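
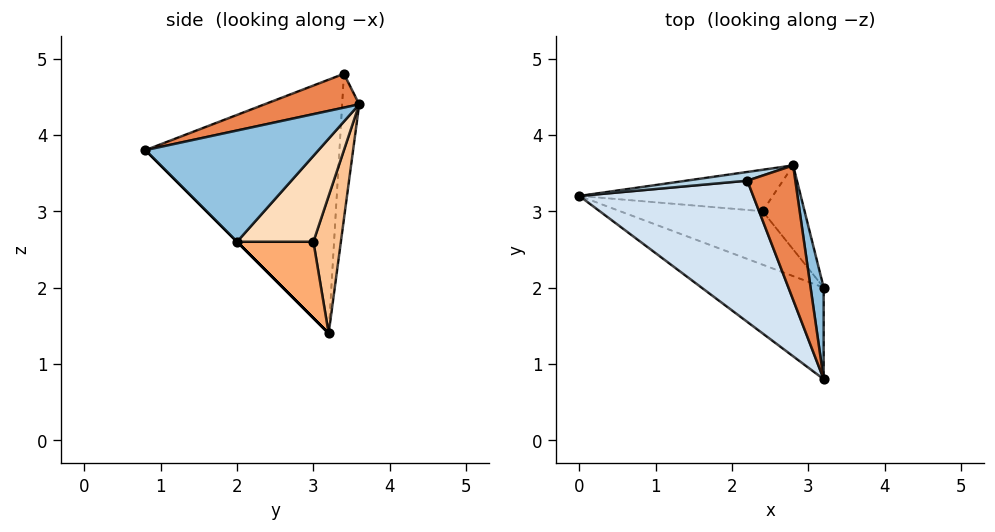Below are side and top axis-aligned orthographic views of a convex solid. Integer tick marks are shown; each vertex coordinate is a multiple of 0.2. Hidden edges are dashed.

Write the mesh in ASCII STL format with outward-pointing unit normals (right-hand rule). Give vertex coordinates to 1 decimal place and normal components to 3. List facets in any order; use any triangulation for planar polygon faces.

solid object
 facet normal 0.000 -0.707 -0.707
  outer loop
   vertex 3.2 0.8 3.8
   vertex 0.0 3.2 1.4
   vertex 3.2 2.0 2.6
  endloop
 endfacet
 facet normal 0.986 0.116 0.116
  outer loop
   vertex 3.2 0.8 3.8
   vertex 3.2 2.0 2.6
   vertex 2.8 3.6 4.4
  endloop
 endfacet
 facet normal -0.250 0.962 0.105
  outer loop
   vertex 2.2 3.4 4.8
   vertex 2.8 3.6 4.4
   vertex 0.0 3.2 1.4
  endloop
 endfacet
 facet normal -0.727 -0.472 0.498
  outer loop
   vertex 2.2 3.4 4.8
   vertex 0.0 3.2 1.4
   vertex 3.2 0.8 3.8
  endloop
 endfacet
 facet normal 0.573 -0.092 0.814
  outer loop
   vertex 2.2 3.4 4.8
   vertex 3.2 0.8 3.8
   vertex 2.8 3.6 4.4
  endloop
 endfacet
 facet normal 0.442 0.353 -0.825
  outer loop
   vertex 2.4 3.0 2.6
   vertex 3.2 2.0 2.6
   vertex 0.0 3.2 1.4
  endloop
 endfacet
 facet normal 0.253 0.900 -0.356
  outer loop
   vertex 2.4 3.0 2.6
   vertex 0.0 3.2 1.4
   vertex 2.8 3.6 4.4
  endloop
 endfacet
 facet normal 0.730 0.584 -0.357
  outer loop
   vertex 2.4 3.0 2.6
   vertex 2.8 3.6 4.4
   vertex 3.2 2.0 2.6
  endloop
 endfacet
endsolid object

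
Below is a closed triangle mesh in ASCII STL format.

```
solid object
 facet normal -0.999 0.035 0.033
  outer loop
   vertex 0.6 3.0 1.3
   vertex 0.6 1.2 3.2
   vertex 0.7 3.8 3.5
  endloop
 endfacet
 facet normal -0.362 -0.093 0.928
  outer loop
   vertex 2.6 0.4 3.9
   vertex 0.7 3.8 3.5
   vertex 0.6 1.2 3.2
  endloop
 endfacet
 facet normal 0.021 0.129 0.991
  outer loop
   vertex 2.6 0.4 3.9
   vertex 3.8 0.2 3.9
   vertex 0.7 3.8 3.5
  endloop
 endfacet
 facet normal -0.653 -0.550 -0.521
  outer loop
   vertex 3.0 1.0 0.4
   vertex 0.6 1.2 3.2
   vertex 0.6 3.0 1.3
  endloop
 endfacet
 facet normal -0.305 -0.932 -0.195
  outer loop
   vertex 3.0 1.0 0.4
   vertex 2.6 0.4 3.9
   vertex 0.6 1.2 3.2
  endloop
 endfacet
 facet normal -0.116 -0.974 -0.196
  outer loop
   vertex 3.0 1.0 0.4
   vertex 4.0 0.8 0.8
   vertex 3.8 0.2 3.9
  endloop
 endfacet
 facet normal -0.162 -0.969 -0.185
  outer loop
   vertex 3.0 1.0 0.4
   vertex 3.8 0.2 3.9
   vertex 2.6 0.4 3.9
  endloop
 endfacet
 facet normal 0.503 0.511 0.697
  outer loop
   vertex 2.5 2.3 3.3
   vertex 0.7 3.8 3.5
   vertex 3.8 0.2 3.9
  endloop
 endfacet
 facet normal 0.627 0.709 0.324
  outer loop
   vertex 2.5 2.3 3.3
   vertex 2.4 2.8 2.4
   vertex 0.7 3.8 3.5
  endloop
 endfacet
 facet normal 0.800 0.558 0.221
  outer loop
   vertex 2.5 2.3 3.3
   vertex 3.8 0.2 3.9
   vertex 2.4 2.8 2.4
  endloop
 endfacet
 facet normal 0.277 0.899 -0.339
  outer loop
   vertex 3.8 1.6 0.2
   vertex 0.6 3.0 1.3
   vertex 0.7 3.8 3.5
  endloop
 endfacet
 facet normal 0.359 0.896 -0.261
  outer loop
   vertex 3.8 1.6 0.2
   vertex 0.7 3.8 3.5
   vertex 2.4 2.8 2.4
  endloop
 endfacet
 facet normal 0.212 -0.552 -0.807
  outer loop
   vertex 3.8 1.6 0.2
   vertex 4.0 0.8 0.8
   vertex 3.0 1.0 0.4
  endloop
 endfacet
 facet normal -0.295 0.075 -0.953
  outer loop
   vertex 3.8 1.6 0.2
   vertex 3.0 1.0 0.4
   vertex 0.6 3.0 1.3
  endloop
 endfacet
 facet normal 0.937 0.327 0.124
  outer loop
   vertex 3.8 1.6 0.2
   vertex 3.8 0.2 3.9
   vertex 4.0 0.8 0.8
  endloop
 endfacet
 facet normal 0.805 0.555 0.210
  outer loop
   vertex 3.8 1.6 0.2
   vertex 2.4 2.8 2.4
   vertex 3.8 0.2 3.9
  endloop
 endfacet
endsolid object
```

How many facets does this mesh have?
16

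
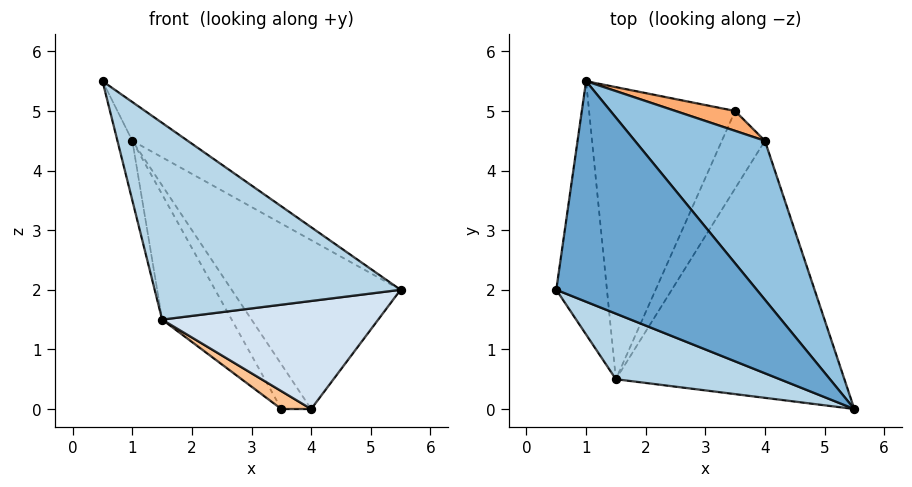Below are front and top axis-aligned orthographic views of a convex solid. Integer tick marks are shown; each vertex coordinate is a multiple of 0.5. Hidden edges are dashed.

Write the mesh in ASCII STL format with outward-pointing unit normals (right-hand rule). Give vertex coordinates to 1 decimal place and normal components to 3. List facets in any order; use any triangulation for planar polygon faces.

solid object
 facet normal 0.604 0.138 0.785
  outer loop
   vertex 1.0 5.5 4.5
   vertex 0.5 2.0 5.5
   vertex 5.5 0.0 2.0
  endloop
 endfacet
 facet normal 0.786 0.450 0.424
  outer loop
   vertex 1.0 5.5 4.5
   vertex 5.5 0.0 2.0
   vertex 4.0 4.5 0.0
  endloop
 endfacet
 facet normal -0.156 -0.937 0.312
  outer loop
   vertex 1.5 0.5 1.5
   vertex 5.5 0.0 2.0
   vertex 0.5 2.0 5.5
  endloop
 endfacet
 facet normal 0.067 -0.387 -0.920
  outer loop
   vertex 1.5 0.5 1.5
   vertex 4.0 4.5 0.0
   vertex 5.5 0.0 2.0
  endloop
 endfacet
 facet normal -0.963 0.062 -0.264
  outer loop
   vertex 1.5 0.5 1.5
   vertex 0.5 2.0 5.5
   vertex 1.0 5.5 4.5
  endloop
 endfacet
 facet normal 0.675 0.675 0.300
  outer loop
   vertex 3.5 5.0 0.0
   vertex 1.0 5.5 4.5
   vertex 4.0 4.5 0.0
  endloop
 endfacet
 facet normal -0.219 -0.219 -0.951
  outer loop
   vertex 3.5 5.0 0.0
   vertex 4.0 4.5 0.0
   vertex 1.5 0.5 1.5
  endloop
 endfacet
 facet normal -0.844 0.211 -0.493
  outer loop
   vertex 3.5 5.0 0.0
   vertex 1.5 0.5 1.5
   vertex 1.0 5.5 4.5
  endloop
 endfacet
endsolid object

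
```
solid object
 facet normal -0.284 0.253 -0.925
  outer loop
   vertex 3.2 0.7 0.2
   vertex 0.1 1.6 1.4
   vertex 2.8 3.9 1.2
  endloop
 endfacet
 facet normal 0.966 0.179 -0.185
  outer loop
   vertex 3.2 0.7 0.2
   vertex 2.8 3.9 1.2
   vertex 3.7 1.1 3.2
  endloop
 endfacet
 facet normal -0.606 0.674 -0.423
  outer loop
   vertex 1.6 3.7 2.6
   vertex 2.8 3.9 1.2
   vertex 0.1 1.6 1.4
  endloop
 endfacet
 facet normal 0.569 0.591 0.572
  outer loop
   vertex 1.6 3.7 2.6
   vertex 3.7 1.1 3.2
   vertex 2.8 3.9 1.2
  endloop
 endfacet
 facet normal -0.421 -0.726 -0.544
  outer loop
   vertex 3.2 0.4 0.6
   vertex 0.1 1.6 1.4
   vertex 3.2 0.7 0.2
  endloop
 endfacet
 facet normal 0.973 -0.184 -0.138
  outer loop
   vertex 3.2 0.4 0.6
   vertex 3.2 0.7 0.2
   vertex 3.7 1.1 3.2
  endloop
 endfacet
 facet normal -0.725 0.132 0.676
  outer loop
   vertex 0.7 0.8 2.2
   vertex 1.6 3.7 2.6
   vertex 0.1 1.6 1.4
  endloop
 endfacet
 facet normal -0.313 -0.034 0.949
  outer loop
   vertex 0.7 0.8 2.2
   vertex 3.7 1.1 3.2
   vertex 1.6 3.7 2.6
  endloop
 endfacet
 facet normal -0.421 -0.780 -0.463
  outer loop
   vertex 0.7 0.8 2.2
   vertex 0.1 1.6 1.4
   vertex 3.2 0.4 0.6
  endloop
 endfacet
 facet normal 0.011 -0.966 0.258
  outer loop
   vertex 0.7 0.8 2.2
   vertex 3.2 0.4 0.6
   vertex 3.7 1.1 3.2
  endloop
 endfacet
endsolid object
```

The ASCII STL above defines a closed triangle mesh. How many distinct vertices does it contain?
7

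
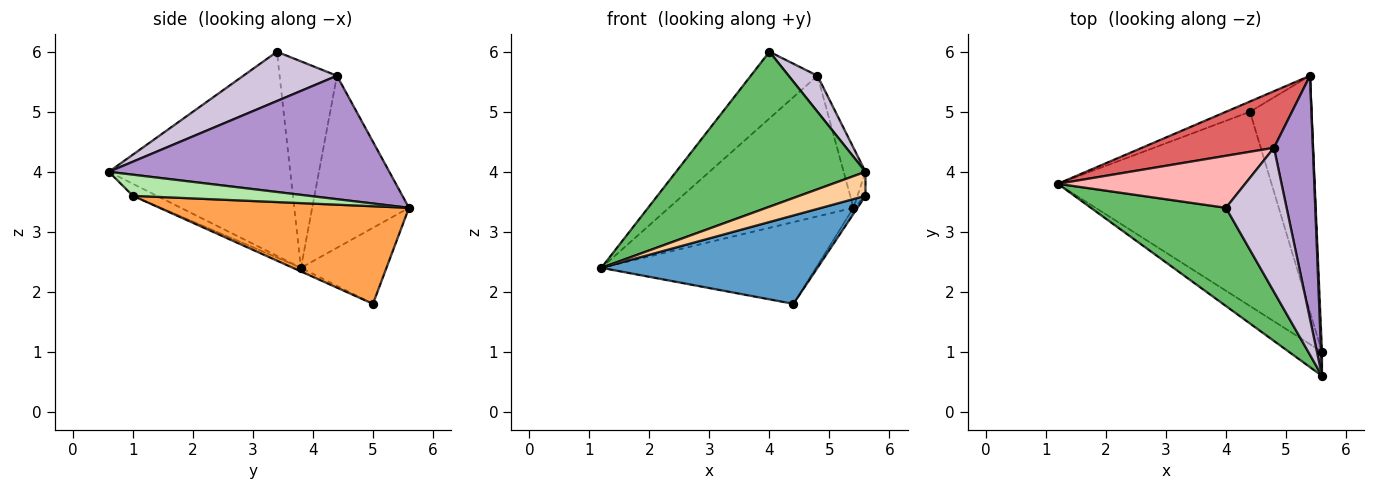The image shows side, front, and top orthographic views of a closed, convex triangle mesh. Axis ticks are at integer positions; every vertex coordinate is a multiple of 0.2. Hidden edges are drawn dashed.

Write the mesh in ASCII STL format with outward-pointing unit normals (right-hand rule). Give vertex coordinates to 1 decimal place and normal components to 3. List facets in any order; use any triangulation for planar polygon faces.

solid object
 facet normal -0.015 -0.414 -0.910
  outer loop
   vertex 4.4 5.0 1.8
   vertex 5.6 1.0 3.6
   vertex 1.2 3.8 2.4
  endloop
 endfacet
 facet normal -0.368 0.923 -0.116
  outer loop
   vertex 4.4 5.0 1.8
   vertex 1.2 3.8 2.4
   vertex 5.4 5.6 3.4
  endloop
 endfacet
 facet normal 0.846 0.014 -0.534
  outer loop
   vertex 4.4 5.0 1.8
   vertex 5.4 5.6 3.4
   vertex 5.6 1.0 3.6
  endloop
 endfacet
 facet normal -0.249 -0.685 -0.685
  outer loop
   vertex 5.6 0.6 4.0
   vertex 1.2 3.8 2.4
   vertex 5.6 1.0 3.6
  endloop
 endfacet
 facet normal -0.629 -0.657 0.416
  outer loop
   vertex 5.6 0.6 4.0
   vertex 4.0 3.4 6.0
   vertex 1.2 3.8 2.4
  endloop
 endfacet
 facet normal 0.998 0.045 0.045
  outer loop
   vertex 5.6 0.6 4.0
   vertex 5.6 1.0 3.6
   vertex 5.4 5.6 3.4
  endloop
 endfacet
 facet normal -0.437 0.834 0.336
  outer loop
   vertex 4.8 4.4 5.6
   vertex 5.4 5.6 3.4
   vertex 1.2 3.8 2.4
  endloop
 endfacet
 facet normal -0.561 0.653 0.509
  outer loop
   vertex 4.8 4.4 5.6
   vertex 1.2 3.8 2.4
   vertex 4.0 3.4 6.0
  endloop
 endfacet
 facet normal 0.951 0.074 0.300
  outer loop
   vertex 4.8 4.4 5.6
   vertex 5.6 0.6 4.0
   vertex 5.4 5.6 3.4
  endloop
 endfacet
 facet normal 0.619 -0.190 0.762
  outer loop
   vertex 4.8 4.4 5.6
   vertex 4.0 3.4 6.0
   vertex 5.6 0.6 4.0
  endloop
 endfacet
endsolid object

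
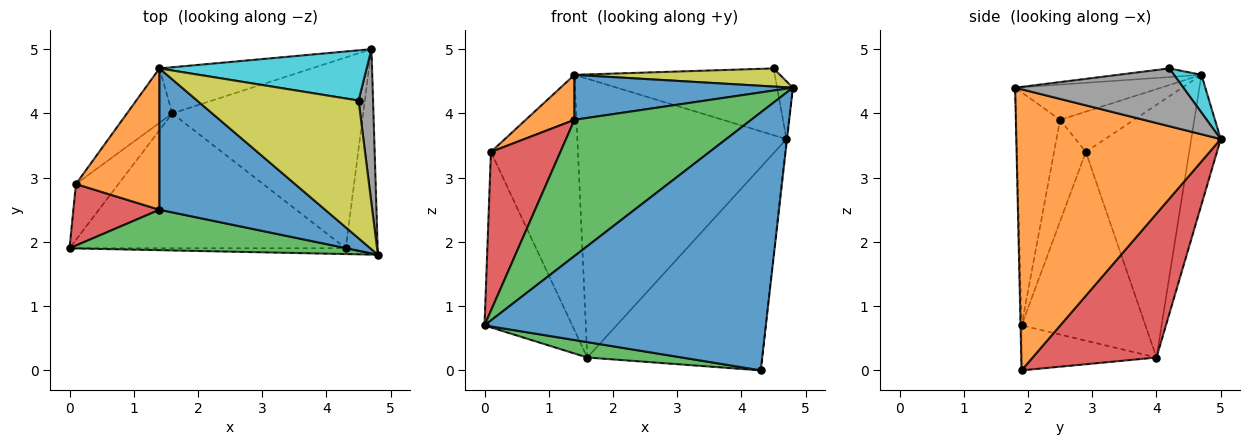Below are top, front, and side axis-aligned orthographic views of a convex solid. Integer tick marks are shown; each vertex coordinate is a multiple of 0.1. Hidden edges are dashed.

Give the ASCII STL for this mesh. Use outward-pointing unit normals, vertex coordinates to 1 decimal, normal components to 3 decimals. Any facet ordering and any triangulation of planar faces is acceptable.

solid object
 facet normal -0.004 -1.000 -0.022
  outer loop
   vertex 4.3 1.9 0.0
   vertex 4.8 1.8 4.4
   vertex 0.0 1.9 0.7
  endloop
 endfacet
 facet normal 0.994 0.003 -0.113
  outer loop
   vertex 4.3 1.9 0.0
   vertex 4.7 5.0 3.6
   vertex 4.8 1.8 4.4
  endloop
 endfacet
 facet normal -0.160 -0.112 -0.981
  outer loop
   vertex 1.6 4.0 0.2
   vertex 4.3 1.9 0.0
   vertex 0.0 1.9 0.7
  endloop
 endfacet
 facet normal 0.459 0.648 -0.609
  outer loop
   vertex 1.6 4.0 0.2
   vertex 4.7 5.0 3.6
   vertex 4.3 1.9 0.0
  endloop
 endfacet
 facet normal -0.138 0.977 -0.162
  outer loop
   vertex 1.6 4.0 0.2
   vertex 1.4 4.7 4.6
   vertex 4.7 5.0 3.6
  endloop
 endfacet
 facet normal -0.803 0.568 -0.181
  outer loop
   vertex 0.1 2.9 3.4
   vertex 1.6 4.0 0.2
   vertex 0.0 1.9 0.7
  endloop
 endfacet
 facet normal -0.758 0.638 -0.136
  outer loop
   vertex 0.1 2.9 3.4
   vertex 1.4 4.7 4.6
   vertex 1.6 4.0 0.2
  endloop
 endfacet
 facet normal 0.966 0.091 0.242
  outer loop
   vertex 4.5 4.2 4.7
   vertex 4.8 1.8 4.4
   vertex 4.7 5.0 3.6
  endloop
 endfacet
 facet normal -0.053 -0.130 0.990
  outer loop
   vertex 4.5 4.2 4.7
   vertex 1.4 4.7 4.6
   vertex 4.8 1.8 4.4
  endloop
 endfacet
 facet normal 0.109 0.794 0.598
  outer loop
   vertex 4.5 4.2 4.7
   vertex 4.7 5.0 3.6
   vertex 1.4 4.7 4.6
  endloop
 endfacet
 facet normal -0.199 -0.297 0.934
  outer loop
   vertex 1.4 2.5 3.9
   vertex 4.8 1.8 4.4
   vertex 1.4 4.7 4.6
  endloop
 endfacet
 facet normal -0.418 -0.275 0.866
  outer loop
   vertex 1.4 2.5 3.9
   vertex 1.4 4.7 4.6
   vertex 0.1 2.9 3.4
  endloop
 endfacet
 facet normal -0.233 -0.932 0.277
  outer loop
   vertex 1.4 2.5 3.9
   vertex 0.0 1.9 0.7
   vertex 4.8 1.8 4.4
  endloop
 endfacet
 facet normal -0.392 -0.858 0.332
  outer loop
   vertex 1.4 2.5 3.9
   vertex 0.1 2.9 3.4
   vertex 0.0 1.9 0.7
  endloop
 endfacet
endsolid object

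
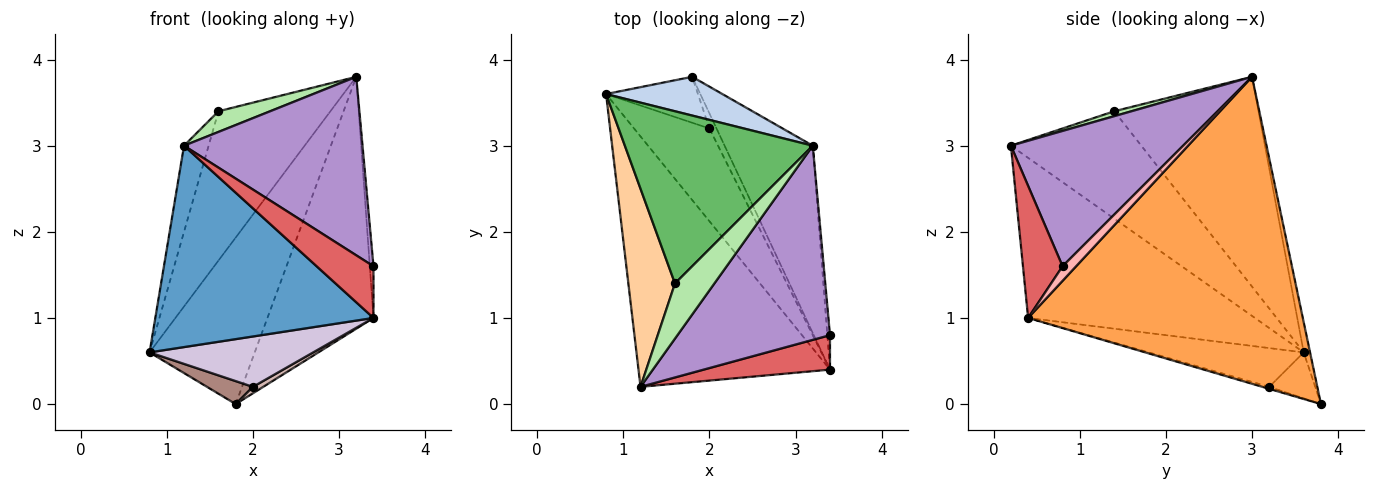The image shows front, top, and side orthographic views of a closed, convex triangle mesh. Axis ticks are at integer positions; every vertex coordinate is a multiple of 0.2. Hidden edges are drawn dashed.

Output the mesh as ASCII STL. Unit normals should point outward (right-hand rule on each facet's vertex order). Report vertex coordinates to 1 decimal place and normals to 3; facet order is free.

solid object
 facet normal -0.546 -0.525 -0.653
  outer loop
   vertex 1.2 0.2 3.0
   vertex 0.8 3.6 0.6
   vertex 3.4 0.4 1.0
  endloop
 endfacet
 facet normal -0.059 0.972 0.226
  outer loop
   vertex 1.8 3.8 0.0
   vertex 0.8 3.6 0.6
   vertex 3.2 3.0 3.8
  endloop
 endfacet
 facet normal 0.901 0.348 -0.259
  outer loop
   vertex 1.8 3.8 0.0
   vertex 3.2 3.0 3.8
   vertex 3.4 0.4 1.0
  endloop
 endfacet
 facet normal -0.904 0.171 0.392
  outer loop
   vertex 1.6 1.4 3.4
   vertex 0.8 3.6 0.6
   vertex 1.2 0.2 3.0
  endloop
 endfacet
 facet normal -0.645 0.501 0.578
  outer loop
   vertex 1.6 1.4 3.4
   vertex 3.2 3.0 3.8
   vertex 0.8 3.6 0.6
  endloop
 endfacet
 facet normal 0.116 -0.349 0.930
  outer loop
   vertex 1.6 1.4 3.4
   vertex 1.2 0.2 3.0
   vertex 3.2 3.0 3.8
  endloop
 endfacet
 facet normal 0.502 -0.720 0.480
  outer loop
   vertex 3.4 0.8 1.6
   vertex 1.2 0.2 3.0
   vertex 3.4 0.4 1.0
  endloop
 endfacet
 facet normal 0.950 0.259 -0.173
  outer loop
   vertex 3.4 0.8 1.6
   vertex 3.4 0.4 1.0
   vertex 3.2 3.0 3.8
  endloop
 endfacet
 facet normal 0.547 -0.567 0.616
  outer loop
   vertex 3.4 0.8 1.6
   vertex 3.2 3.0 3.8
   vertex 1.2 0.2 3.0
  endloop
 endfacet
 facet normal -0.412 -0.435 -0.801
  outer loop
   vertex 2.0 3.2 0.2
   vertex 3.4 0.4 1.0
   vertex 0.8 3.6 0.6
  endloop
 endfacet
 facet normal -0.408 -0.408 -0.816
  outer loop
   vertex 2.0 3.2 0.2
   vertex 0.8 3.6 0.6
   vertex 1.8 3.8 0.0
  endloop
 endfacet
 facet normal -0.254 -0.381 -0.889
  outer loop
   vertex 2.0 3.2 0.2
   vertex 1.8 3.8 0.0
   vertex 3.4 0.4 1.0
  endloop
 endfacet
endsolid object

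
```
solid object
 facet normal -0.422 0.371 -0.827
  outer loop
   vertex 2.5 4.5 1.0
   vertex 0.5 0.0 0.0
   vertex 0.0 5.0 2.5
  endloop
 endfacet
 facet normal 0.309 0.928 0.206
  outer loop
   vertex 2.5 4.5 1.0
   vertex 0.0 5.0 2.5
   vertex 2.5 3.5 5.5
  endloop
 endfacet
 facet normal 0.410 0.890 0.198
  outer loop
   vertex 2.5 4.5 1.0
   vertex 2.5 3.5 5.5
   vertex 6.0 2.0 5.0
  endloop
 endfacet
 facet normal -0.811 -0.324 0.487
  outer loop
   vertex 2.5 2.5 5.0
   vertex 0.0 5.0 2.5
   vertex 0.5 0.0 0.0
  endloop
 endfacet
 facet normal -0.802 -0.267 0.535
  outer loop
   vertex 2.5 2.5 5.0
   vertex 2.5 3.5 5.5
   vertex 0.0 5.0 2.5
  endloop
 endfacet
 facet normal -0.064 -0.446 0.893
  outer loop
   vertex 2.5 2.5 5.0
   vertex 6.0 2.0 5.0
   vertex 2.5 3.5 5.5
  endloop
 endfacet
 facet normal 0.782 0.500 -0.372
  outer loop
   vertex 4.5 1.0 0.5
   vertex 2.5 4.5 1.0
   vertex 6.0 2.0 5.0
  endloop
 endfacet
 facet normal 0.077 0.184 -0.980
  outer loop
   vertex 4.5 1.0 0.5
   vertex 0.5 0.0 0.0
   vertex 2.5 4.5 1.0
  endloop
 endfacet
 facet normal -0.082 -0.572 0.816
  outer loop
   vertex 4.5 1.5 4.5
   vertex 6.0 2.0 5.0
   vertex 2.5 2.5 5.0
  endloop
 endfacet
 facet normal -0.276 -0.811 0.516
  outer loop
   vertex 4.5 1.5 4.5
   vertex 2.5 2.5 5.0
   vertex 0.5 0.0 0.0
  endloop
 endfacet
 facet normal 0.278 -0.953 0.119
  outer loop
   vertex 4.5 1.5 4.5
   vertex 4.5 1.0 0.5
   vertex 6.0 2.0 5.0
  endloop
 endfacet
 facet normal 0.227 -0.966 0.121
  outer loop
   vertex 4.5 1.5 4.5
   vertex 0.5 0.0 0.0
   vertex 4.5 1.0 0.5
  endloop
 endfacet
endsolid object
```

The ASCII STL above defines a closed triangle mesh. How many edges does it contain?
18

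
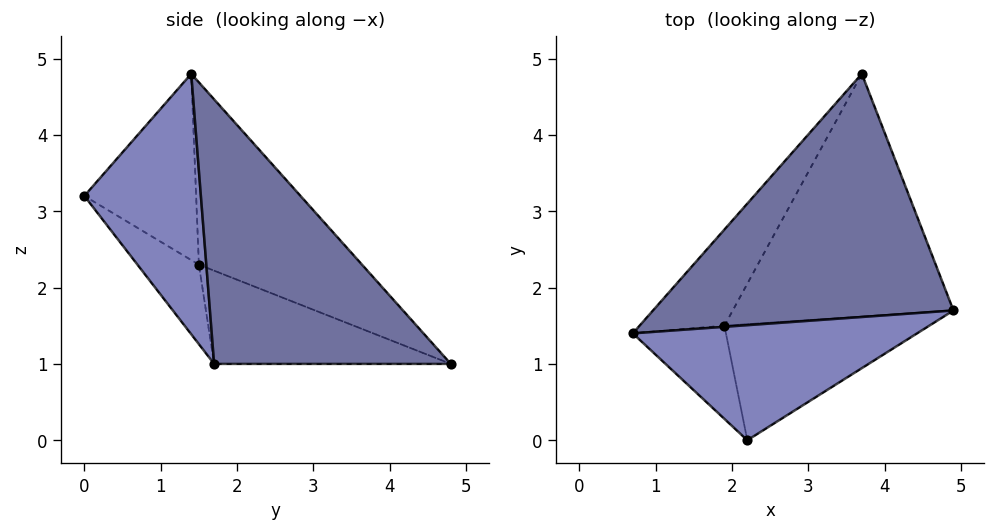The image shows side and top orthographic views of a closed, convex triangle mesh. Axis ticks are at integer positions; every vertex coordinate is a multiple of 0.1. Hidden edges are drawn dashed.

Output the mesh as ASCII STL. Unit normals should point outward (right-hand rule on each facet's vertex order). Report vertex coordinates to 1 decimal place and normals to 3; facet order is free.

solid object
 facet normal 0.640 0.248 0.727
  outer loop
   vertex 3.7 4.8 1.0
   vertex 0.7 1.4 4.8
   vertex 4.9 1.7 1.0
  endloop
 endfacet
 facet normal 0.671 -0.118 0.732
  outer loop
   vertex 2.2 0.0 3.2
   vertex 4.9 1.7 1.0
   vertex 0.7 1.4 4.8
  endloop
 endfacet
 facet normal -0.861 0.312 -0.401
  outer loop
   vertex 1.9 1.5 2.3
   vertex 0.7 1.4 4.8
   vertex 3.7 4.8 1.0
  endloop
 endfacet
 facet normal -0.816 -0.408 -0.408
  outer loop
   vertex 1.9 1.5 2.3
   vertex 2.2 0.0 3.2
   vertex 0.7 1.4 4.8
  endloop
 endfacet
 facet normal -0.385 -0.149 -0.911
  outer loop
   vertex 1.9 1.5 2.3
   vertex 3.7 4.8 1.0
   vertex 4.9 1.7 1.0
  endloop
 endfacet
 facet normal -0.306 -0.534 -0.788
  outer loop
   vertex 1.9 1.5 2.3
   vertex 4.9 1.7 1.0
   vertex 2.2 0.0 3.2
  endloop
 endfacet
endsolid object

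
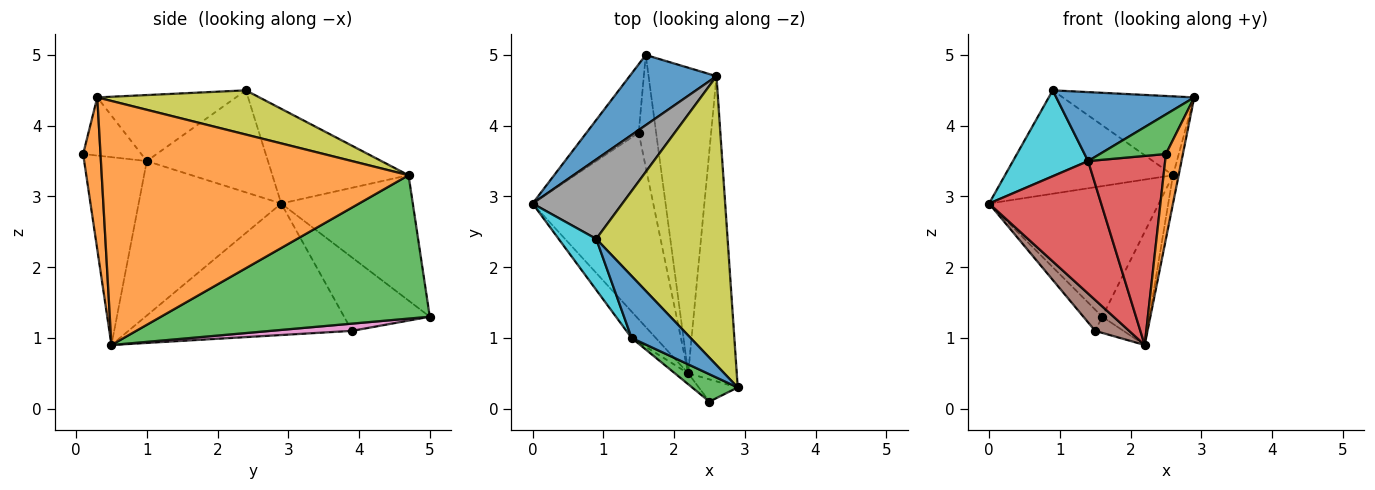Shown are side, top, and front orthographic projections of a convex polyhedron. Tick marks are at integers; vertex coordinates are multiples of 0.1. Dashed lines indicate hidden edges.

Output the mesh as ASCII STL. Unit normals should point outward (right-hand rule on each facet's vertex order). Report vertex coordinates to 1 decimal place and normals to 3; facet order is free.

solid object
 facet normal -0.564 0.727 0.391
  outer loop
   vertex 2.6 4.7 3.3
   vertex 1.6 5.0 1.3
   vertex 0.0 2.9 2.9
  endloop
 endfacet
 facet normal 0.981 0.018 -0.195
  outer loop
   vertex 2.6 4.7 3.3
   vertex 2.9 0.3 4.4
   vertex 2.2 0.5 0.9
  endloop
 endfacet
 facet normal 0.893 0.157 -0.423
  outer loop
   vertex 2.6 4.7 3.3
   vertex 2.2 0.5 0.9
   vertex 1.6 5.0 1.3
  endloop
 endfacet
 facet normal -0.780 -0.613 -0.122
  outer loop
   vertex 1.4 1.0 3.5
   vertex 0.0 2.9 2.9
   vertex 2.2 0.5 0.9
  endloop
 endfacet
 facet normal -0.802 0.177 -0.570
  outer loop
   vertex 1.5 3.9 1.1
   vertex 0.0 2.9 2.9
   vertex 1.6 5.0 1.3
  endloop
 endfacet
 facet normal -0.732 -0.111 -0.672
  outer loop
   vertex 1.5 3.9 1.1
   vertex 2.2 0.5 0.9
   vertex 0.0 2.9 2.9
  endloop
 endfacet
 facet normal 0.379 0.132 -0.916
  outer loop
   vertex 1.5 3.9 1.1
   vertex 1.6 5.0 1.3
   vertex 2.2 0.5 0.9
  endloop
 endfacet
 facet normal -0.541 0.667 0.513
  outer loop
   vertex 0.9 2.4 4.5
   vertex 2.6 4.7 3.3
   vertex 0.0 2.9 2.9
  endloop
 endfacet
 facet normal 0.309 0.250 0.918
  outer loop
   vertex 0.9 2.4 4.5
   vertex 2.9 0.3 4.4
   vertex 2.6 4.7 3.3
  endloop
 endfacet
 facet normal -0.811 -0.503 0.299
  outer loop
   vertex 0.9 2.4 4.5
   vertex 0.0 2.9 2.9
   vertex 1.4 1.0 3.5
  endloop
 endfacet
 facet normal -0.599 -0.596 0.535
  outer loop
   vertex 0.9 2.4 4.5
   vertex 1.4 1.0 3.5
   vertex 2.9 0.3 4.4
  endloop
 endfacet
 facet normal 0.704 -0.687 -0.180
  outer loop
   vertex 2.5 0.1 3.6
   vertex 2.2 0.5 0.9
   vertex 2.9 0.3 4.4
  endloop
 endfacet
 facet normal -0.587 -0.666 0.460
  outer loop
   vertex 2.5 0.1 3.6
   vertex 2.9 0.3 4.4
   vertex 1.4 1.0 3.5
  endloop
 endfacet
 facet normal -0.630 -0.775 -0.045
  outer loop
   vertex 2.5 0.1 3.6
   vertex 1.4 1.0 3.5
   vertex 2.2 0.5 0.9
  endloop
 endfacet
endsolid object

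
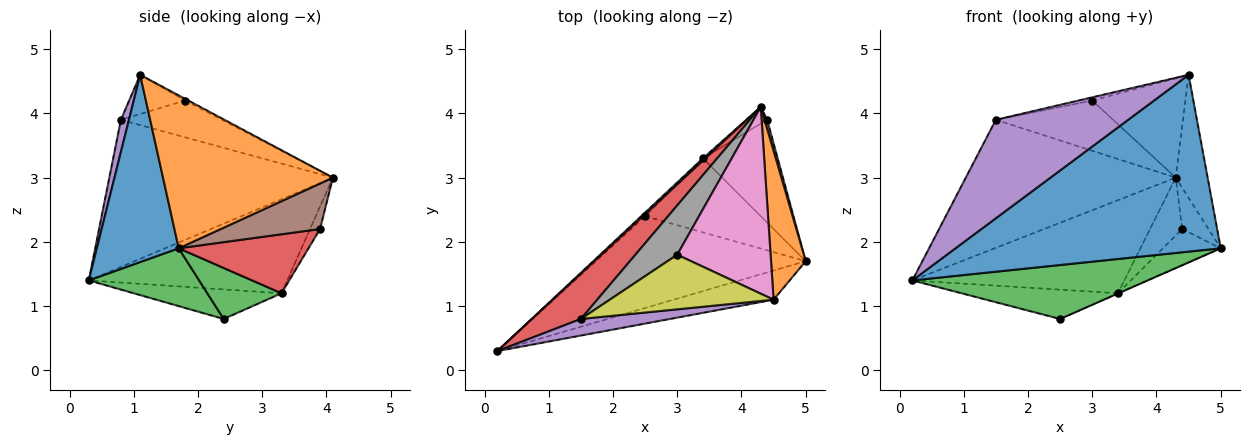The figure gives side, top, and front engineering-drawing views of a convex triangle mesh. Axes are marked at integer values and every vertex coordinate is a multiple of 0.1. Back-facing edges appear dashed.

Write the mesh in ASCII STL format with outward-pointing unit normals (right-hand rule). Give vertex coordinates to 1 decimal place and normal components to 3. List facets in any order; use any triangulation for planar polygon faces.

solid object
 facet normal 0.292 -0.944 -0.156
  outer loop
   vertex 4.5 1.1 4.6
   vertex 0.2 0.3 1.4
   vertex 5.0 1.7 1.9
  endloop
 endfacet
 facet normal 0.959 0.180 0.218
  outer loop
   vertex 4.5 1.1 4.6
   vertex 5.0 1.7 1.9
   vertex 4.3 4.1 3.0
  endloop
 endfacet
 facet normal 0.231 -0.493 -0.839
  outer loop
   vertex 2.5 2.4 0.8
   vertex 5.0 1.7 1.9
   vertex 0.2 0.3 1.4
  endloop
 endfacet
 facet normal -0.708 0.665 0.235
  outer loop
   vertex 1.5 0.8 3.9
   vertex 4.3 4.1 3.0
   vertex 0.2 0.3 1.4
  endloop
 endfacet
 facet normal 0.060 -0.984 0.166
  outer loop
   vertex 1.5 0.8 3.9
   vertex 0.2 0.3 1.4
   vertex 4.5 1.1 4.6
  endloop
 endfacet
 facet normal 0.965 0.255 0.057
  outer loop
   vertex 4.4 3.9 2.2
   vertex 4.3 4.1 3.0
   vertex 5.0 1.7 1.9
  endloop
 endfacet
 facet normal -0.016 0.470 0.883
  outer loop
   vertex 3.0 1.8 4.2
   vertex 4.5 1.1 4.6
   vertex 4.3 4.1 3.0
  endloop
 endfacet
 facet normal -0.524 0.608 0.597
  outer loop
   vertex 3.0 1.8 4.2
   vertex 4.3 4.1 3.0
   vertex 1.5 0.8 3.9
  endloop
 endfacet
 facet normal -0.232 0.057 0.971
  outer loop
   vertex 3.0 1.8 4.2
   vertex 1.5 0.8 3.9
   vertex 4.5 1.1 4.6
  endloop
 endfacet
 facet normal -0.286 0.920 -0.266
  outer loop
   vertex 3.4 3.3 1.2
   vertex 4.3 4.1 3.0
   vertex 4.4 3.9 2.2
  endloop
 endfacet
 facet normal -0.683 0.730 0.017
  outer loop
   vertex 3.4 3.3 1.2
   vertex 0.2 0.3 1.4
   vertex 4.3 4.1 3.0
  endloop
 endfacet
 facet normal -0.684 0.724 -0.089
  outer loop
   vertex 3.4 3.3 1.2
   vertex 2.5 2.4 0.8
   vertex 0.2 0.3 1.4
  endloop
 endfacet
 facet normal 0.403 0.003 -0.915
  outer loop
   vertex 3.4 3.3 1.2
   vertex 5.0 1.7 1.9
   vertex 2.5 2.4 0.8
  endloop
 endfacet
 facet normal 0.597 0.266 -0.757
  outer loop
   vertex 3.4 3.3 1.2
   vertex 4.4 3.9 2.2
   vertex 5.0 1.7 1.9
  endloop
 endfacet
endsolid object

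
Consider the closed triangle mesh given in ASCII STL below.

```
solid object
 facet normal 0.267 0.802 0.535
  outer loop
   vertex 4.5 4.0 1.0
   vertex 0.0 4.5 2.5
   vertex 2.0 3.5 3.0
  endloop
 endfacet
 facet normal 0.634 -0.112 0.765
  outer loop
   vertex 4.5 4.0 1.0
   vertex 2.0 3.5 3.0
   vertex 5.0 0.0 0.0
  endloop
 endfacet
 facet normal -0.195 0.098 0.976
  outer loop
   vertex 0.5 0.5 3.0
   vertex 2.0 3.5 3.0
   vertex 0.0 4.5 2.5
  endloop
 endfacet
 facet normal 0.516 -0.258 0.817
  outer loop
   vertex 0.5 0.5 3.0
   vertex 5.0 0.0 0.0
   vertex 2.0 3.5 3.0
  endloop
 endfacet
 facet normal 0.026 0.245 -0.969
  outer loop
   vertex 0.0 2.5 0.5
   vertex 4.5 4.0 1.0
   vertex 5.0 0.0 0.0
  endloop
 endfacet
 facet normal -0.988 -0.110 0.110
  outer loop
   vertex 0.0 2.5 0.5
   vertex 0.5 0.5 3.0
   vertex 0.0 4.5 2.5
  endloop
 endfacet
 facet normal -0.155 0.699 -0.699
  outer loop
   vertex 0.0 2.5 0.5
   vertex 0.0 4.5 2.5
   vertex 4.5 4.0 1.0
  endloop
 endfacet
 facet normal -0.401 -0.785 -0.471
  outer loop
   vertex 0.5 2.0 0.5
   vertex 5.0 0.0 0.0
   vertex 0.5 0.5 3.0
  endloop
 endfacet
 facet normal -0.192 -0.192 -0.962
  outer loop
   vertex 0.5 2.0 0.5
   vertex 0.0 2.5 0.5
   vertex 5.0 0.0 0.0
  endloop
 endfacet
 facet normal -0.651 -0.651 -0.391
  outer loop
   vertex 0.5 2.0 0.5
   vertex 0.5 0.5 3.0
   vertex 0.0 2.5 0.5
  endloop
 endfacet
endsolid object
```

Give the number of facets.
10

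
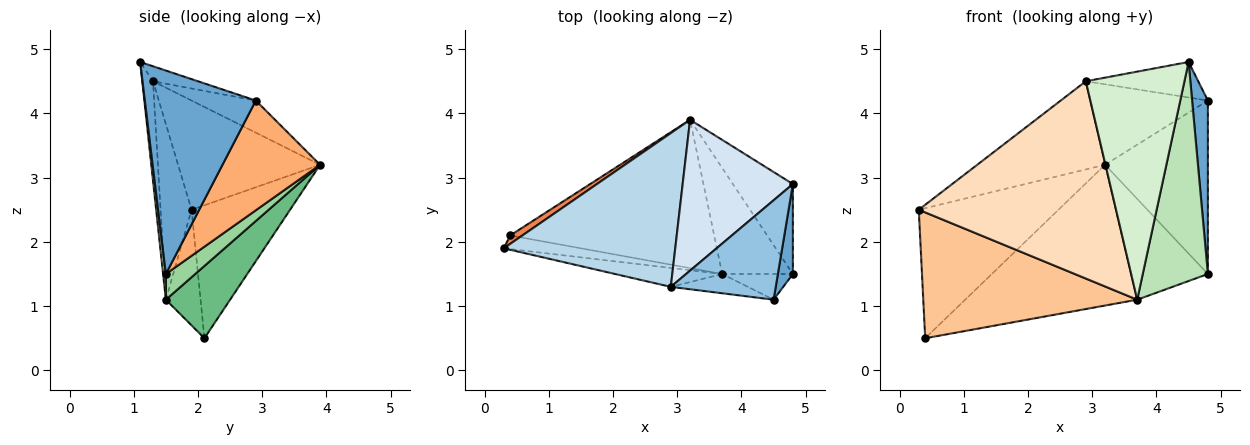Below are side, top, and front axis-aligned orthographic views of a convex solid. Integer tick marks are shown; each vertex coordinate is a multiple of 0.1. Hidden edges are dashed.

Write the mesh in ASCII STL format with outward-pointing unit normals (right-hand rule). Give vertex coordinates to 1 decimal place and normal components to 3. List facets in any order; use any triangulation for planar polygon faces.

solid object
 facet normal 0.987 -0.140 0.073
  outer loop
   vertex 4.8 1.5 1.5
   vertex 4.8 2.9 4.2
   vertex 4.5 1.1 4.8
  endloop
 endfacet
 facet normal -0.133 0.333 0.933
  outer loop
   vertex 2.9 1.3 4.5
   vertex 4.5 1.1 4.8
   vertex 4.8 2.9 4.2
  endloop
 endfacet
 facet normal -0.484 0.435 0.759
  outer loop
   vertex 3.2 3.9 3.2
   vertex 0.3 1.9 2.5
   vertex 2.9 1.3 4.5
  endloop
 endfacet
 facet normal -0.249 0.456 0.854
  outer loop
   vertex 3.2 3.9 3.2
   vertex 2.9 1.3 4.5
   vertex 4.8 2.9 4.2
  endloop
 endfacet
 facet normal -0.576 0.816 0.053
  outer loop
   vertex 3.2 3.9 3.2
   vertex 0.4 2.1 0.5
   vertex 0.3 1.9 2.5
  endloop
 endfacet
 facet normal 0.644 0.679 -0.352
  outer loop
   vertex 3.2 3.9 3.2
   vertex 4.8 2.9 4.2
   vertex 4.8 1.5 1.5
  endloop
 endfacet
 facet normal -0.159 -0.982 -0.106
  outer loop
   vertex 3.7 1.5 1.1
   vertex 0.3 1.9 2.5
   vertex 0.4 2.1 0.5
  endloop
 endfacet
 facet normal -0.154 -0.983 -0.094
  outer loop
   vertex 3.7 1.5 1.1
   vertex 2.9 1.3 4.5
   vertex 0.3 1.9 2.5
  endloop
 endfacet
 facet normal 0.249 0.667 -0.703
  outer loop
   vertex 3.7 1.5 1.1
   vertex 0.4 2.1 0.5
   vertex 3.2 3.9 3.2
  endloop
 endfacet
 facet normal 0.255 0.666 -0.701
  outer loop
   vertex 3.7 1.5 1.1
   vertex 3.2 3.9 3.2
   vertex 4.8 1.5 1.5
  endloop
 endfacet
 facet normal 0.042 -0.992 -0.116
  outer loop
   vertex 3.7 1.5 1.1
   vertex 4.8 1.5 1.5
   vertex 4.5 1.1 4.8
  endloop
 endfacet
 facet normal -0.108 -0.991 -0.084
  outer loop
   vertex 3.7 1.5 1.1
   vertex 4.5 1.1 4.8
   vertex 2.9 1.3 4.5
  endloop
 endfacet
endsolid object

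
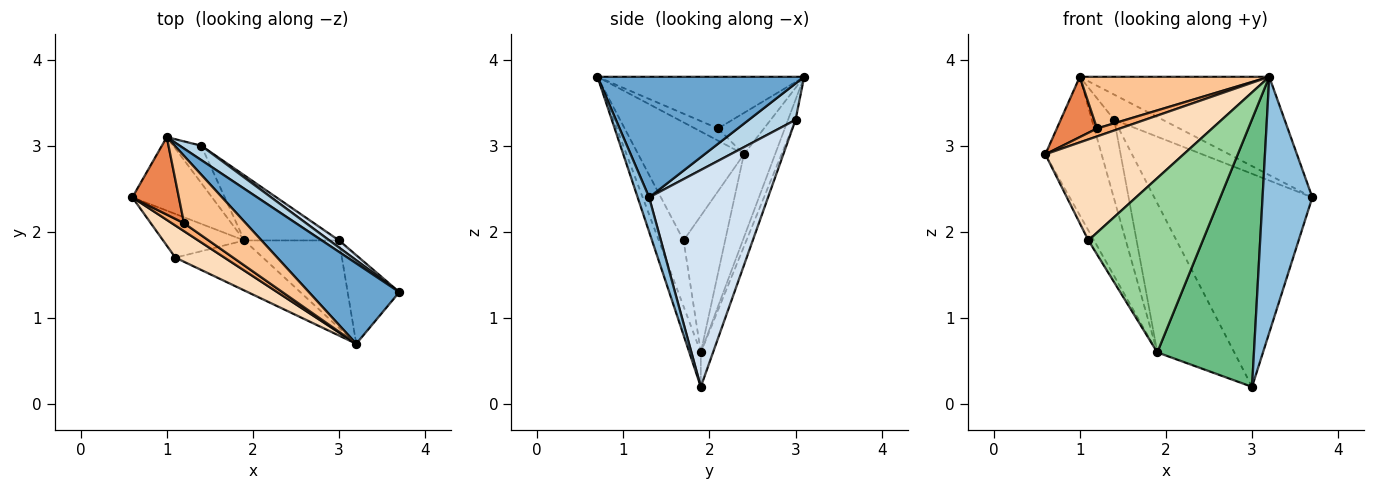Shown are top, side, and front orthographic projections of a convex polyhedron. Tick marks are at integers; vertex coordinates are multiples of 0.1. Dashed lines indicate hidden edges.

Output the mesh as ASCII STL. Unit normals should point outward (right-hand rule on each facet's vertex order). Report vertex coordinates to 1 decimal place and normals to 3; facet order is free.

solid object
 facet normal 0.645 0.591 0.484
  outer loop
   vertex 3.2 0.7 3.8
   vertex 3.7 1.3 2.4
   vertex 1.0 3.1 3.8
  endloop
 endfacet
 facet normal 0.213 -0.923 -0.320
  outer loop
   vertex 3.2 0.7 3.8
   vertex 3.0 1.9 0.2
   vertex 3.7 1.3 2.4
  endloop
 endfacet
 facet normal 0.641 0.667 0.380
  outer loop
   vertex 1.4 3.0 3.3
   vertex 1.0 3.1 3.8
   vertex 3.7 1.3 2.4
  endloop
 endfacet
 facet normal 0.601 0.799 0.027
  outer loop
   vertex 1.4 3.0 3.3
   vertex 3.7 1.3 2.4
   vertex 3.0 1.9 0.2
  endloop
 endfacet
 facet normal -0.574 -0.503 0.646
  outer loop
   vertex 1.2 2.1 3.2
   vertex 1.0 3.1 3.8
   vertex 0.6 2.4 2.9
  endloop
 endfacet
 facet normal -0.577 -0.577 0.577
  outer loop
   vertex 1.2 2.1 3.2
   vertex 0.6 2.4 2.9
   vertex 3.2 0.7 3.8
  endloop
 endfacet
 facet normal -0.553 -0.507 0.661
  outer loop
   vertex 1.2 2.1 3.2
   vertex 3.2 0.7 3.8
   vertex 1.0 3.1 3.8
  endloop
 endfacet
 facet normal -0.589 -0.770 0.245
  outer loop
   vertex 1.1 1.7 1.9
   vertex 3.2 0.7 3.8
   vertex 0.6 2.4 2.9
  endloop
 endfacet
 facet normal -0.112 -0.945 -0.309
  outer loop
   vertex 1.9 1.9 0.6
   vertex 3.0 1.9 0.2
   vertex 3.2 0.7 3.8
  endloop
 endfacet
 facet normal -0.204 -0.941 -0.270
  outer loop
   vertex 1.9 1.9 0.6
   vertex 3.2 0.7 3.8
   vertex 1.1 1.7 1.9
  endloop
 endfacet
 facet normal -0.854 0.115 -0.508
  outer loop
   vertex 1.9 1.9 0.6
   vertex 1.1 1.7 1.9
   vertex 0.6 2.4 2.9
  endloop
 endfacet
 facet normal -0.144 0.907 -0.396
  outer loop
   vertex 1.9 1.9 0.6
   vertex 1.4 3.0 3.3
   vertex 3.0 1.9 0.2
  endloop
 endfacet
 facet normal -0.440 0.793 -0.421
  outer loop
   vertex 1.9 1.9 0.6
   vertex 0.6 2.4 2.9
   vertex 1.0 3.1 3.8
  endloop
 endfacet
 facet normal -0.292 0.866 -0.407
  outer loop
   vertex 1.9 1.9 0.6
   vertex 1.0 3.1 3.8
   vertex 1.4 3.0 3.3
  endloop
 endfacet
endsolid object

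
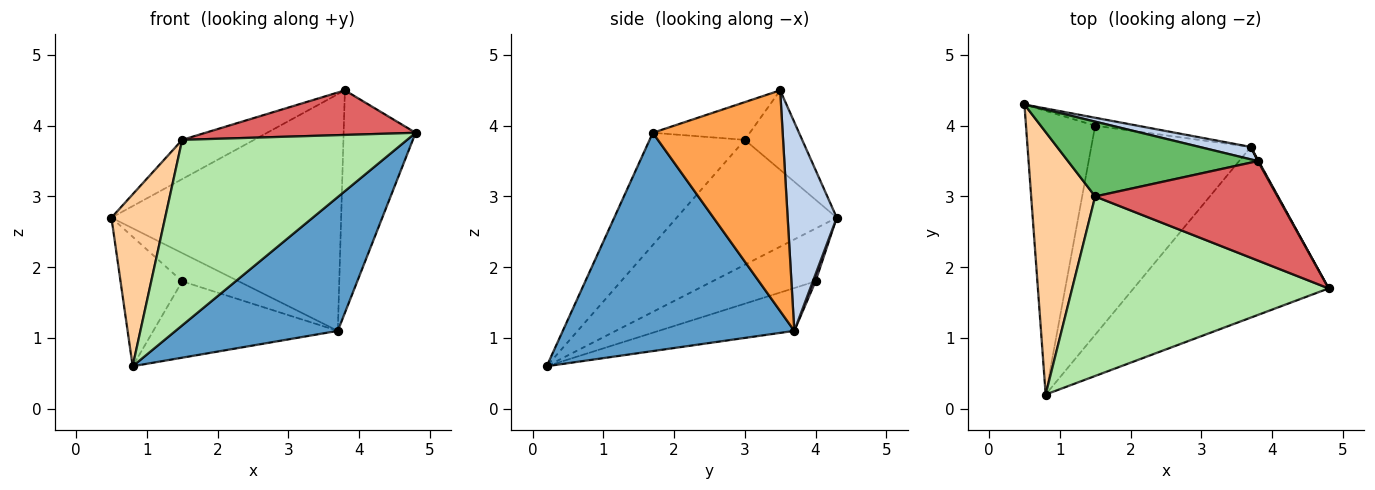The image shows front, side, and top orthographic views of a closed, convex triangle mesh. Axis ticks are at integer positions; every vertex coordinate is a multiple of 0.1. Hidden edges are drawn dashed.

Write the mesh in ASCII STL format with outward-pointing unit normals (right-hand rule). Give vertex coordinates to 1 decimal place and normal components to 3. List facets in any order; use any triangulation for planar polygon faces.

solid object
 facet normal 0.661 -0.463 -0.590
  outer loop
   vertex 3.7 3.7 1.1
   vertex 4.8 1.7 3.9
   vertex 0.8 0.2 0.6
  endloop
 endfacet
 facet normal 0.209 0.977 0.051
  outer loop
   vertex 3.7 3.7 1.1
   vertex 0.5 4.3 2.7
   vertex 3.8 3.5 4.5
  endloop
 endfacet
 facet normal 0.875 0.485 0.003
  outer loop
   vertex 3.7 3.7 1.1
   vertex 3.8 3.5 4.5
   vertex 4.8 1.7 3.9
  endloop
 endfacet
 facet normal -0.853 -0.286 0.437
  outer loop
   vertex 1.5 3.0 3.8
   vertex 0.5 4.3 2.7
   vertex 0.8 0.2 0.6
  endloop
 endfacet
 facet normal -0.347 0.435 0.830
  outer loop
   vertex 1.5 3.0 3.8
   vertex 3.8 3.5 4.5
   vertex 0.5 4.3 2.7
  endloop
 endfacet
 facet normal -0.291 -0.688 0.665
  outer loop
   vertex 1.5 3.0 3.8
   vertex 0.8 0.2 0.6
   vertex 4.8 1.7 3.9
  endloop
 endfacet
 facet normal -0.186 -0.402 0.897
  outer loop
   vertex 1.5 3.0 3.8
   vertex 4.8 1.7 3.9
   vertex 3.8 3.5 4.5
  endloop
 endfacet
 facet normal -0.570 0.341 -0.747
  outer loop
   vertex 1.5 4.0 1.8
   vertex 0.8 0.2 0.6
   vertex 0.5 4.3 2.7
  endloop
 endfacet
 facet normal 0.045 0.962 -0.270
  outer loop
   vertex 1.5 4.0 1.8
   vertex 0.5 4.3 2.7
   vertex 3.7 3.7 1.1
  endloop
 endfacet
 facet normal -0.244 0.333 -0.911
  outer loop
   vertex 1.5 4.0 1.8
   vertex 3.7 3.7 1.1
   vertex 0.8 0.2 0.6
  endloop
 endfacet
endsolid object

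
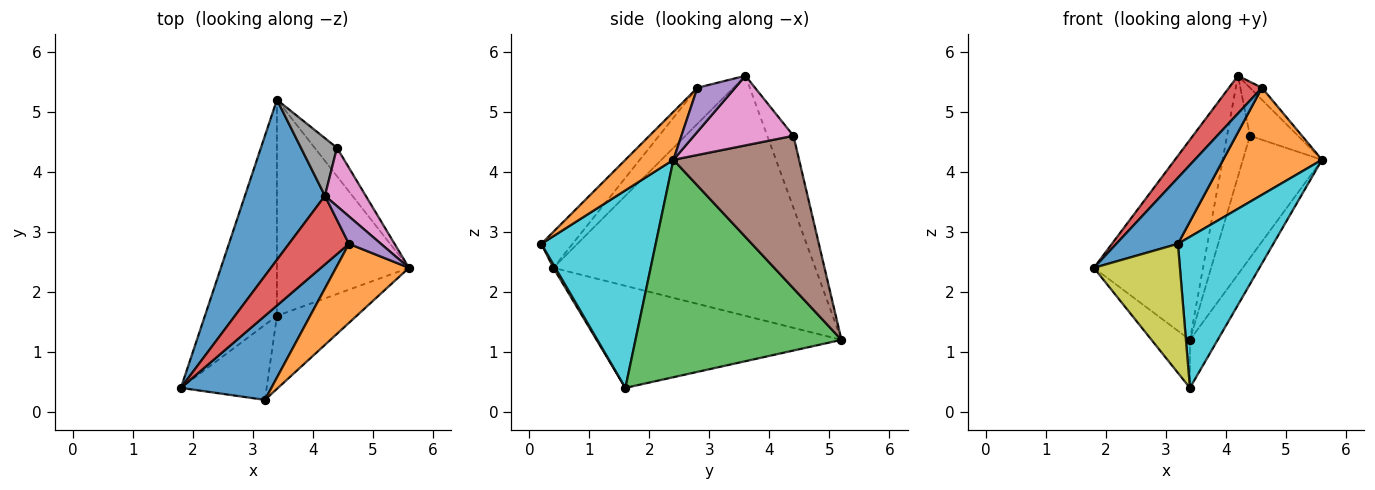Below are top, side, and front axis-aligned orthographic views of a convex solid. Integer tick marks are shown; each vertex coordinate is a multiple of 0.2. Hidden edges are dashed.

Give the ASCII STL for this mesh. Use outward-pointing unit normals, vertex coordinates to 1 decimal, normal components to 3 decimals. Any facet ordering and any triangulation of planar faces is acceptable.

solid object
 facet normal -0.882 0.368 0.294
  outer loop
   vertex 4.2 3.6 5.6
   vertex 3.4 5.2 1.2
   vertex 1.8 0.4 2.4
  endloop
 endfacet
 facet normal -0.810 0.127 -0.572
  outer loop
   vertex 3.4 1.6 0.4
   vertex 1.8 0.4 2.4
   vertex 3.4 5.2 1.2
  endloop
 endfacet
 facet normal 0.849 0.115 -0.516
  outer loop
   vertex 3.4 1.6 0.4
   vertex 3.4 5.2 1.2
   vertex 5.6 2.4 4.2
  endloop
 endfacet
 facet normal -0.465 -0.427 0.776
  outer loop
   vertex 4.6 2.8 5.4
   vertex 4.2 3.6 5.6
   vertex 1.8 0.4 2.4
  endloop
 endfacet
 facet normal 0.783 0.249 0.570
  outer loop
   vertex 4.6 2.8 5.4
   vertex 5.6 2.4 4.2
   vertex 4.2 3.6 5.6
  endloop
 endfacet
 facet normal 0.840 0.529 -0.123
  outer loop
   vertex 4.4 4.4 4.6
   vertex 5.6 2.4 4.2
   vertex 3.4 5.2 1.2
  endloop
 endfacet
 facet normal 0.796 0.384 0.467
  outer loop
   vertex 4.4 4.4 4.6
   vertex 4.2 3.6 5.6
   vertex 5.6 2.4 4.2
  endloop
 endfacet
 facet normal -0.704 0.616 0.352
  outer loop
   vertex 4.4 4.4 4.6
   vertex 3.4 5.2 1.2
   vertex 4.2 3.6 5.6
  endloop
 endfacet
 facet normal 0.020 -0.864 -0.503
  outer loop
   vertex 3.2 0.2 2.8
   vertex 1.8 0.4 2.4
   vertex 3.4 1.6 0.4
  endloop
 endfacet
 facet normal 0.734 -0.612 -0.296
  outer loop
   vertex 3.2 0.2 2.8
   vertex 3.4 1.6 0.4
   vertex 5.6 2.4 4.2
  endloop
 endfacet
 facet normal -0.299 -0.590 0.750
  outer loop
   vertex 3.2 0.2 2.8
   vertex 4.6 2.8 5.4
   vertex 1.8 0.4 2.4
  endloop
 endfacet
 facet normal 0.364 -0.749 0.553
  outer loop
   vertex 3.2 0.2 2.8
   vertex 5.6 2.4 4.2
   vertex 4.6 2.8 5.4
  endloop
 endfacet
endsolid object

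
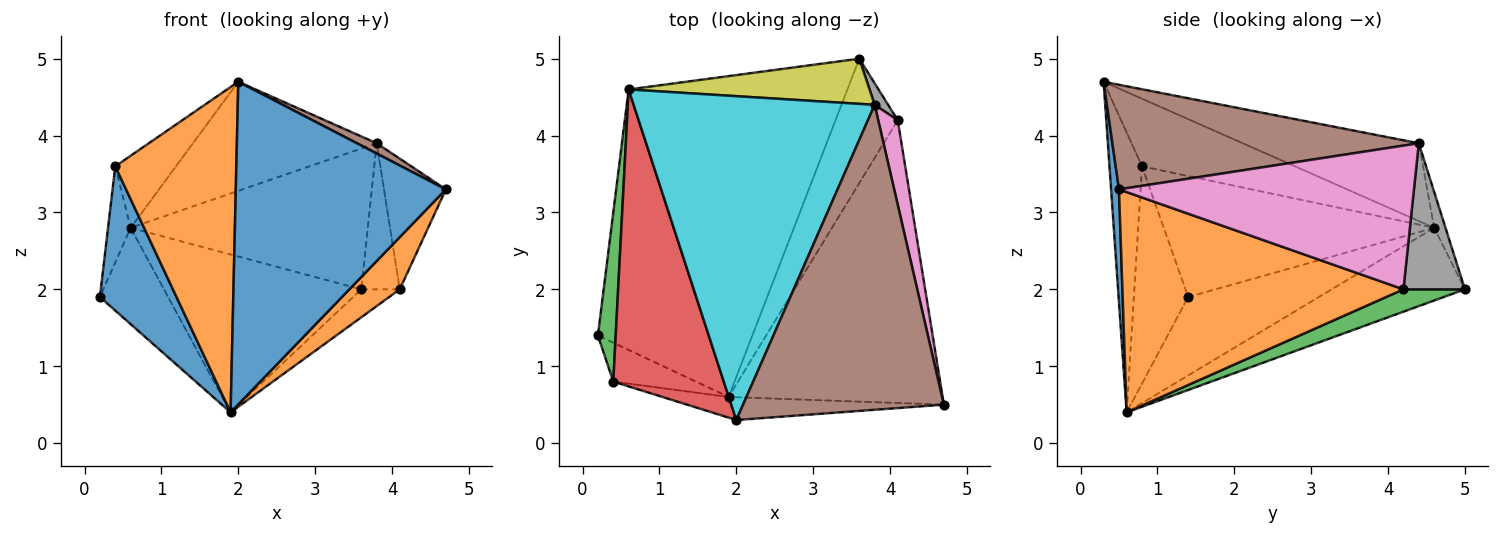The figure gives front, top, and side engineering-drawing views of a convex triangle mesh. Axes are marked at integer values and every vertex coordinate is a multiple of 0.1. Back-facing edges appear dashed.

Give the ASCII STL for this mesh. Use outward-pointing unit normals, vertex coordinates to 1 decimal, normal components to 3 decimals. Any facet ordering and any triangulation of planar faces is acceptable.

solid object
 facet normal 0.037 -0.997 -0.070
  outer loop
   vertex 2.0 0.3 4.7
   vertex 1.9 0.6 0.4
   vertex 4.7 0.5 3.3
  endloop
 endfacet
 facet normal 0.711 -0.128 -0.691
  outer loop
   vertex 4.1 4.2 2.0
   vertex 4.7 0.5 3.3
   vertex 1.9 0.6 0.4
  endloop
 endfacet
 facet normal 0.331 0.207 -0.921
  outer loop
   vertex 4.1 4.2 2.0
   vertex 1.9 0.6 0.4
   vertex 3.6 5.0 2.0
  endloop
 endfacet
 facet normal -0.553 0.289 -0.781
  outer loop
   vertex 0.6 4.6 2.8
   vertex 1.9 0.6 0.4
   vertex 0.2 1.4 1.9
  endloop
 endfacet
 facet normal -0.286 0.423 -0.860
  outer loop
   vertex 0.6 4.6 2.8
   vertex 3.6 5.0 2.0
   vertex 1.9 0.6 0.4
  endloop
 endfacet
 facet normal 0.462 -0.030 0.886
  outer loop
   vertex 3.8 4.4 3.9
   vertex 2.0 0.3 4.7
   vertex 4.7 0.5 3.3
  endloop
 endfacet
 facet normal 0.970 0.204 0.132
  outer loop
   vertex 3.8 4.4 3.9
   vertex 4.7 0.5 3.3
   vertex 4.1 4.2 2.0
  endloop
 endfacet
 facet normal 0.845 0.528 0.078
  outer loop
   vertex 3.8 4.4 3.9
   vertex 4.1 4.2 2.0
   vertex 3.6 5.0 2.0
  endloop
 endfacet
 facet normal -0.045 0.951 0.305
  outer loop
   vertex 3.8 4.4 3.9
   vertex 3.6 5.0 2.0
   vertex 0.6 4.6 2.8
  endloop
 endfacet
 facet normal -0.292 0.305 0.906
  outer loop
   vertex 3.8 4.4 3.9
   vertex 0.6 4.6 2.8
   vertex 2.0 0.3 4.7
  endloop
 endfacet
 facet normal -0.565 -0.797 -0.215
  outer loop
   vertex 0.4 0.8 3.6
   vertex 0.2 1.4 1.9
   vertex 1.9 0.6 0.4
  endloop
 endfacet
 facet normal -0.259 -0.964 -0.061
  outer loop
   vertex 0.4 0.8 3.6
   vertex 1.9 0.6 0.4
   vertex 2.0 0.3 4.7
  endloop
 endfacet
 facet normal -0.986 0.082 0.145
  outer loop
   vertex 0.4 0.8 3.6
   vertex 0.6 4.6 2.8
   vertex 0.2 1.4 1.9
  endloop
 endfacet
 facet normal -0.511 0.203 0.835
  outer loop
   vertex 0.4 0.8 3.6
   vertex 2.0 0.3 4.7
   vertex 0.6 4.6 2.8
  endloop
 endfacet
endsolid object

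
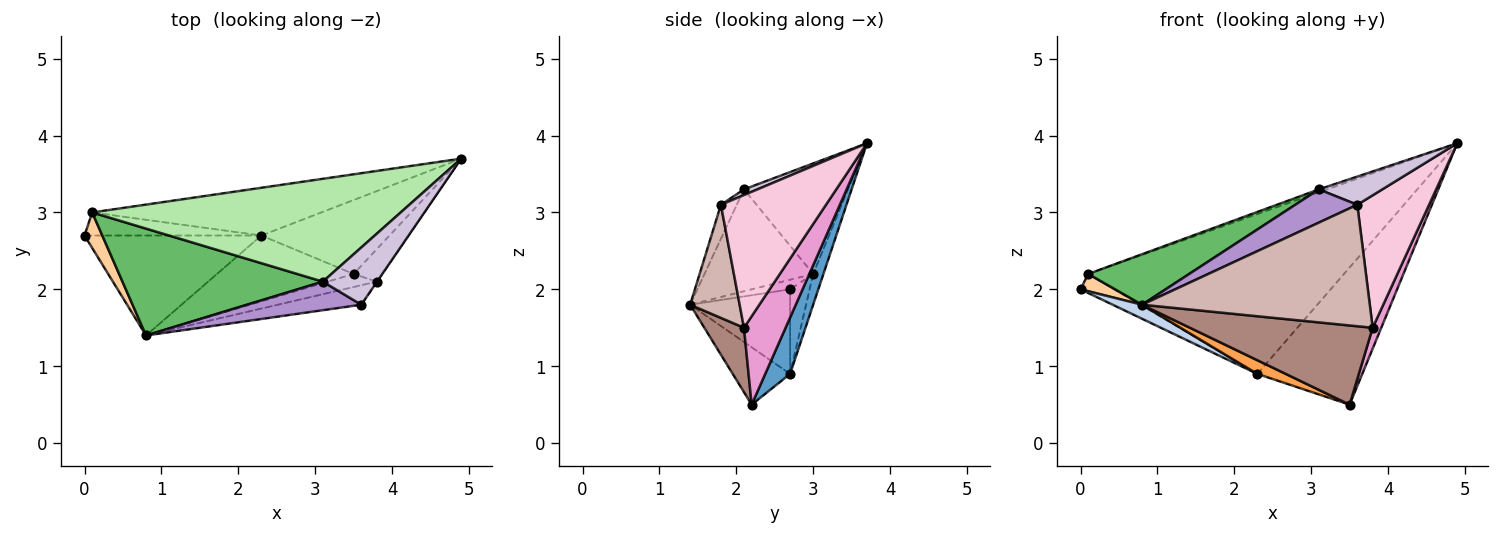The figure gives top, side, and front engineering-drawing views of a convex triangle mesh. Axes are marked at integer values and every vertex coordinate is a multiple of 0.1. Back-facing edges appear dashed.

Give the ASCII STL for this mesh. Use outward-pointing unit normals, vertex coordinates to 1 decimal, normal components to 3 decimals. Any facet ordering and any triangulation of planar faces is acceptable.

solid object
 facet normal 0.204 0.862 -0.464
  outer loop
   vertex 2.3 2.7 0.9
   vertex 4.9 3.7 3.9
   vertex 3.5 2.2 0.5
  endloop
 endfacet
 facet normal -0.428 -0.126 -0.895
  outer loop
   vertex 2.3 2.7 0.9
   vertex 0.8 1.4 1.8
   vertex 0.0 2.7 2.0
  endloop
 endfacet
 facet normal -0.380 -0.188 -0.906
  outer loop
   vertex 2.3 2.7 0.9
   vertex 3.5 2.2 0.5
   vertex 0.8 1.4 1.8
  endloop
 endfacet
 facet normal -0.437 -0.393 0.809
  outer loop
   vertex 0.1 3.0 2.2
   vertex 0.0 2.7 2.0
   vertex 0.8 1.4 1.8
  endloop
 endfacet
 facet normal -0.418 -0.388 0.822
  outer loop
   vertex 0.1 3.0 2.2
   vertex 0.8 1.4 1.8
   vertex 3.1 2.1 3.3
  endloop
 endfacet
 facet normal -0.337 0.026 0.941
  outer loop
   vertex 0.1 3.0 2.2
   vertex 3.1 2.1 3.3
   vertex 4.9 3.7 3.9
  endloop
 endfacet
 facet normal -0.346 0.598 -0.723
  outer loop
   vertex 0.1 3.0 2.2
   vertex 2.3 2.7 0.9
   vertex 0.0 2.7 2.0
  endloop
 endfacet
 facet normal -0.038 0.957 -0.286
  outer loop
   vertex 0.1 3.0 2.2
   vertex 4.9 3.7 3.9
   vertex 2.3 2.7 0.9
  endloop
 endfacet
 facet normal -0.191 -0.744 0.640
  outer loop
   vertex 3.6 1.8 3.1
   vertex 3.1 2.1 3.3
   vertex 0.8 1.4 1.8
  endloop
 endfacet
 facet normal 0.093 -0.440 0.893
  outer loop
   vertex 3.6 1.8 3.1
   vertex 4.9 3.7 3.9
   vertex 3.1 2.1 3.3
  endloop
 endfacet
 facet normal 0.209 -0.965 -0.159
  outer loop
   vertex 3.8 2.1 1.5
   vertex 0.8 1.4 1.8
   vertex 3.5 2.2 0.5
  endloop
 endfacet
 facet normal 0.210 -0.965 -0.155
  outer loop
   vertex 3.8 2.1 1.5
   vertex 3.6 1.8 3.1
   vertex 0.8 1.4 1.8
  endloop
 endfacet
 facet normal 0.934 -0.193 -0.300
  outer loop
   vertex 3.8 2.1 1.5
   vertex 3.5 2.2 0.5
   vertex 4.9 3.7 3.9
  endloop
 endfacet
 facet normal 0.826 -0.564 -0.003
  outer loop
   vertex 3.8 2.1 1.5
   vertex 4.9 3.7 3.9
   vertex 3.6 1.8 3.1
  endloop
 endfacet
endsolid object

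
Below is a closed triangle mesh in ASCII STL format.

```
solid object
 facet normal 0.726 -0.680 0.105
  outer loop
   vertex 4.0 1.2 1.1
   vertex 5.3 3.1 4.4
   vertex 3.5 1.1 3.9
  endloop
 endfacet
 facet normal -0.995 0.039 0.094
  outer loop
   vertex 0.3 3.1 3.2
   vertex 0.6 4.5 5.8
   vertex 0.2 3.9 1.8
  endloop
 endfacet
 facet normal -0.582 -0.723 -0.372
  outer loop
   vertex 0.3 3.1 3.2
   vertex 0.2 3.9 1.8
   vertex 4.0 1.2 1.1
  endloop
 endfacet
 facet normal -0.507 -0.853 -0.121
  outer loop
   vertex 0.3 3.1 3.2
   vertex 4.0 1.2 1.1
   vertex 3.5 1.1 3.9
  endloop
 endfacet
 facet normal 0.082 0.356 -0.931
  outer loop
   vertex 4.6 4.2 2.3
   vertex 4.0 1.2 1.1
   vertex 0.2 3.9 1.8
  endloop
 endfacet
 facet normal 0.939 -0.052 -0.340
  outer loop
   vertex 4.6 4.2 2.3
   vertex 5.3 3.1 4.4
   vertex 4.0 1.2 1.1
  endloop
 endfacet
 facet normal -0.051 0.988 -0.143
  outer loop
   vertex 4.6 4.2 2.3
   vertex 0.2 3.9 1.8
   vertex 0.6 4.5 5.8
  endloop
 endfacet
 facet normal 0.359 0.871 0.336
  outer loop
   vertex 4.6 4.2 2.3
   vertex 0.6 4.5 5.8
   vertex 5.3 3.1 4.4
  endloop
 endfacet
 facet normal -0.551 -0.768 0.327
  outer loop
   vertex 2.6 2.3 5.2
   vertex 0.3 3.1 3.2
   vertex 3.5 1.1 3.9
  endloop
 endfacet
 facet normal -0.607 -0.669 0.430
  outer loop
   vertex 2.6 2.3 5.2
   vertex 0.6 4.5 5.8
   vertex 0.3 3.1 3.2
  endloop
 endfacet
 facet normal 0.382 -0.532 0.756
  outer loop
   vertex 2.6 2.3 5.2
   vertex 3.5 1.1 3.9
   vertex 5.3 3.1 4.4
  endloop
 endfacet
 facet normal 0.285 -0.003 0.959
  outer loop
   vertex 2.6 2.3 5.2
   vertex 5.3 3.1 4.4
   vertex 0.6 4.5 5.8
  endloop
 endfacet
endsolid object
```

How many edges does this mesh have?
18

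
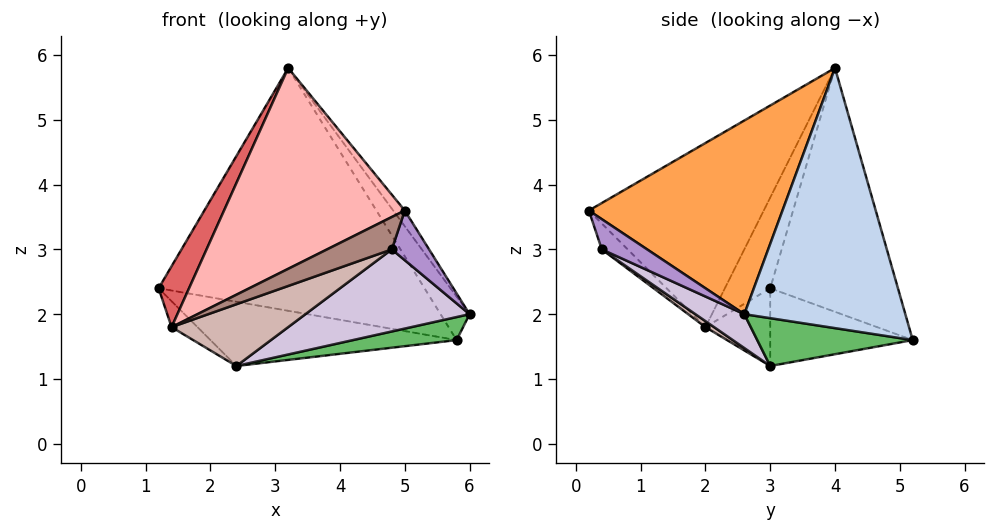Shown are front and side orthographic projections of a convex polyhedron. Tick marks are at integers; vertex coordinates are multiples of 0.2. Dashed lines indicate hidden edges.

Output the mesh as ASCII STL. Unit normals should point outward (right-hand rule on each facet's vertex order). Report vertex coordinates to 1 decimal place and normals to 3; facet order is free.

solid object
 facet normal -0.433 0.901 -0.010
  outer loop
   vertex 3.2 4.0 5.8
   vertex 5.8 5.2 1.6
   vertex 1.2 3.0 2.4
  endloop
 endfacet
 facet normal 0.821 0.148 0.551
  outer loop
   vertex 3.2 4.0 5.8
   vertex 6.0 2.6 2.0
   vertex 5.8 5.2 1.6
  endloop
 endfacet
 facet normal 0.813 0.049 0.581
  outer loop
   vertex 5.0 0.2 3.6
   vertex 6.0 2.6 2.0
   vertex 3.2 4.0 5.8
  endloop
 endfacet
 facet normal -0.448 0.774 -0.448
  outer loop
   vertex 2.4 3.0 1.2
   vertex 1.2 3.0 2.4
   vertex 5.8 5.2 1.6
  endloop
 endfacet
 facet normal 0.201 -0.134 -0.970
  outer loop
   vertex 2.4 3.0 1.2
   vertex 5.8 5.2 1.6
   vertex 6.0 2.6 2.0
  endloop
 endfacet
 facet normal -0.680 0.272 -0.680
  outer loop
   vertex 1.4 2.0 1.8
   vertex 1.2 3.0 2.4
   vertex 2.4 3.0 1.2
  endloop
 endfacet
 facet normal -0.695 -0.467 0.546
  outer loop
   vertex 1.4 2.0 1.8
   vertex 3.2 4.0 5.8
   vertex 1.2 3.0 2.4
  endloop
 endfacet
 facet normal -0.577 -0.596 0.558
  outer loop
   vertex 1.4 2.0 1.8
   vertex 5.0 0.2 3.6
   vertex 3.2 4.0 5.8
  endloop
 endfacet
 facet normal 0.700 -0.575 -0.425
  outer loop
   vertex 4.8 0.4 3.0
   vertex 6.0 2.6 2.0
   vertex 5.0 0.2 3.6
  endloop
 endfacet
 facet normal 0.141 -0.472 -0.870
  outer loop
   vertex 4.8 0.4 3.0
   vertex 2.4 3.0 1.2
   vertex 6.0 2.6 2.0
  endloop
 endfacet
 facet normal -0.365 -0.913 -0.183
  outer loop
   vertex 4.8 0.4 3.0
   vertex 5.0 0.2 3.6
   vertex 1.4 2.0 1.8
  endloop
 endfacet
 facet normal 0.040 -0.543 -0.839
  outer loop
   vertex 4.8 0.4 3.0
   vertex 1.4 2.0 1.8
   vertex 2.4 3.0 1.2
  endloop
 endfacet
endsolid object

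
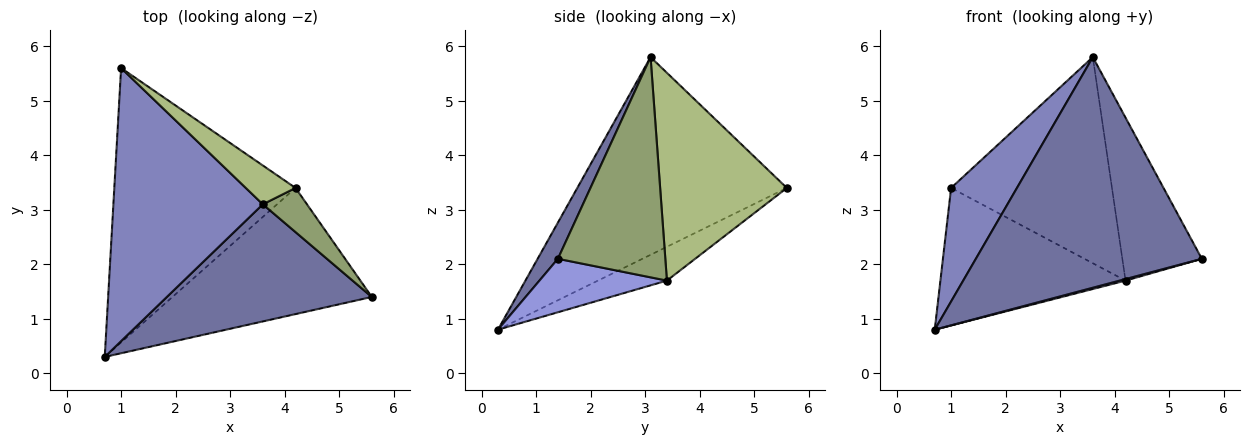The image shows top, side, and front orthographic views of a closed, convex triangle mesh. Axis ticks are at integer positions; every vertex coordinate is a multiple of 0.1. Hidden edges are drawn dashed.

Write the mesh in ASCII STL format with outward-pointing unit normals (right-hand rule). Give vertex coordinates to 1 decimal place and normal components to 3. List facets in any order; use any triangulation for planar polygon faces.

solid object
 facet normal 0.080 -0.889 0.451
  outer loop
   vertex 3.6 3.1 5.8
   vertex 0.7 0.3 0.8
   vertex 5.6 1.4 2.1
  endloop
 endfacet
 facet normal -0.774 -0.243 0.585
  outer loop
   vertex 3.6 3.1 5.8
   vertex 1.0 5.6 3.4
   vertex 0.7 0.3 0.8
  endloop
 endfacet
 facet normal 0.259 -0.012 -0.966
  outer loop
   vertex 4.2 3.4 1.7
   vertex 5.6 1.4 2.1
   vertex 0.7 0.3 0.8
  endloop
 endfacet
 facet normal -0.165 0.442 -0.882
  outer loop
   vertex 4.2 3.4 1.7
   vertex 0.7 0.3 0.8
   vertex 1.0 5.6 3.4
  endloop
 endfacet
 facet normal 0.794 0.587 0.159
  outer loop
   vertex 4.2 3.4 1.7
   vertex 3.6 3.1 5.8
   vertex 5.6 1.4 2.1
  endloop
 endfacet
 facet normal 0.612 0.777 0.146
  outer loop
   vertex 4.2 3.4 1.7
   vertex 1.0 5.6 3.4
   vertex 3.6 3.1 5.8
  endloop
 endfacet
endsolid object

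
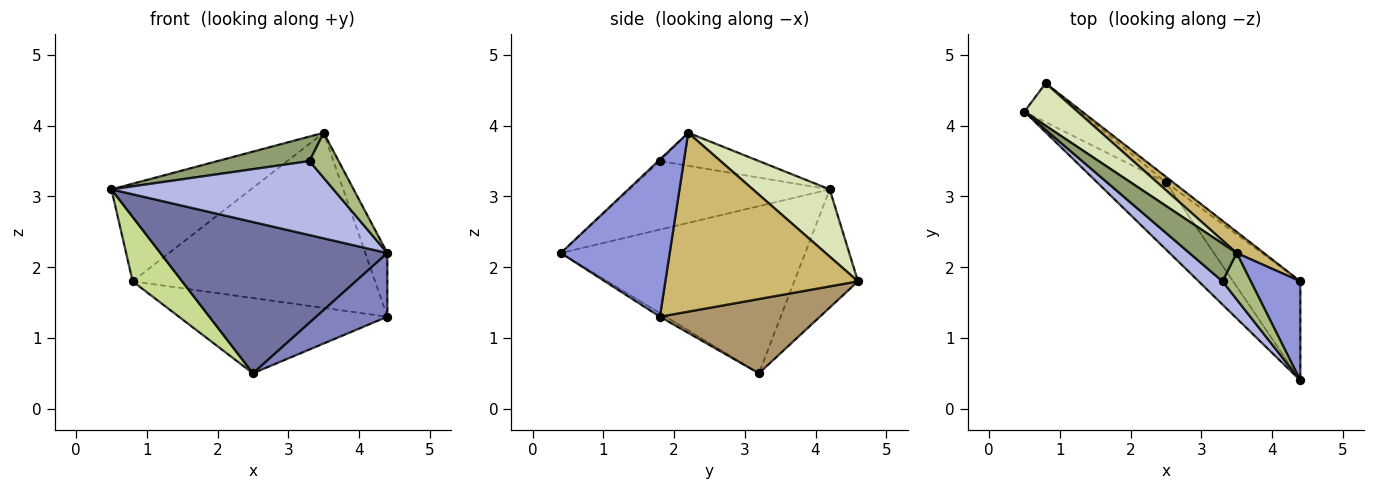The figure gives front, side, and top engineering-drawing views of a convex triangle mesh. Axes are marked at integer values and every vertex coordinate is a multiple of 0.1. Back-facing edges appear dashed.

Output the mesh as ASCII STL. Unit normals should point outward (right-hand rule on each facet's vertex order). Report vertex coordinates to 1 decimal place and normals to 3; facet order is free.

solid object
 facet normal -0.701 -0.651 -0.289
  outer loop
   vertex 2.5 3.2 0.5
   vertex 4.4 0.4 2.2
   vertex 0.5 4.2 3.1
  endloop
 endfacet
 facet normal -0.044 -0.540 -0.840
  outer loop
   vertex 4.4 1.8 1.3
   vertex 4.4 0.4 2.2
   vertex 2.5 3.2 0.5
  endloop
 endfacet
 facet normal 0.936 0.190 0.295
  outer loop
   vertex 4.4 1.8 1.3
   vertex 3.5 2.2 3.9
   vertex 4.4 0.4 2.2
  endloop
 endfacet
 facet normal -0.652 -0.723 0.227
  outer loop
   vertex 3.3 1.8 3.5
   vertex 0.5 4.2 3.1
   vertex 4.4 0.4 2.2
  endloop
 endfacet
 facet normal -0.506 -0.470 0.723
  outer loop
   vertex 3.3 1.8 3.5
   vertex 3.5 2.2 3.9
   vertex 0.5 4.2 3.1
  endloop
 endfacet
 facet normal -0.040 -0.697 0.716
  outer loop
   vertex 3.3 1.8 3.5
   vertex 4.4 0.4 2.2
   vertex 3.5 2.2 3.9
  endloop
 endfacet
 facet normal -0.740 -0.576 -0.348
  outer loop
   vertex 0.8 4.6 1.8
   vertex 2.5 3.2 0.5
   vertex 0.5 4.2 3.1
  endloop
 endfacet
 facet normal 0.451 0.819 0.356
  outer loop
   vertex 0.8 4.6 1.8
   vertex 0.5 4.2 3.1
   vertex 3.5 2.2 3.9
  endloop
 endfacet
 facet normal 0.608 0.792 -0.058
  outer loop
   vertex 0.8 4.6 1.8
   vertex 4.4 1.8 1.3
   vertex 2.5 3.2 0.5
  endloop
 endfacet
 facet normal 0.619 0.779 0.094
  outer loop
   vertex 0.8 4.6 1.8
   vertex 3.5 2.2 3.9
   vertex 4.4 1.8 1.3
  endloop
 endfacet
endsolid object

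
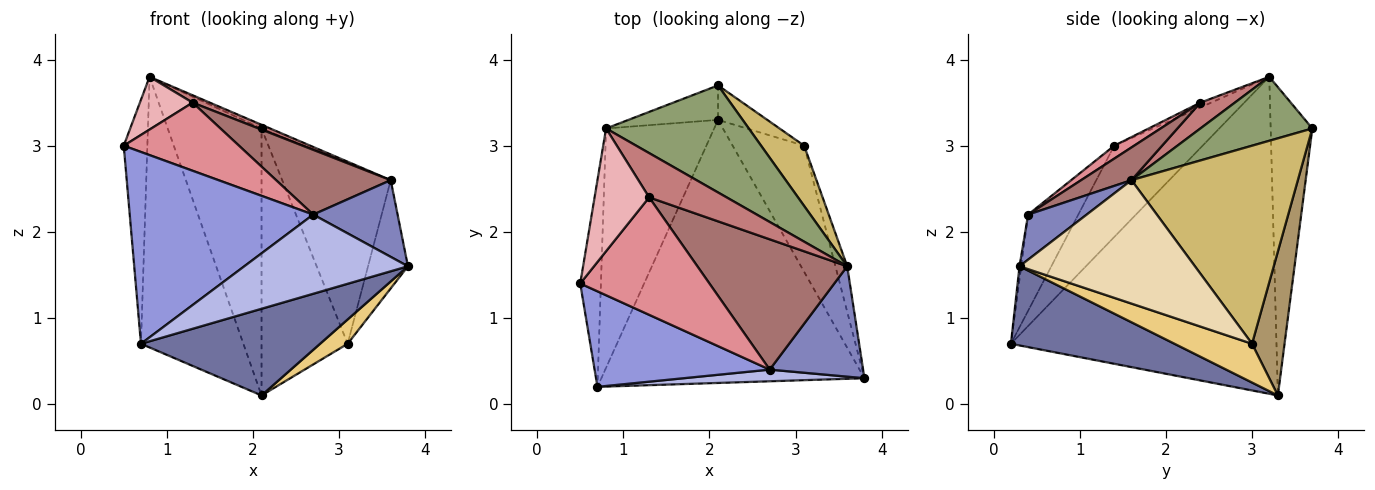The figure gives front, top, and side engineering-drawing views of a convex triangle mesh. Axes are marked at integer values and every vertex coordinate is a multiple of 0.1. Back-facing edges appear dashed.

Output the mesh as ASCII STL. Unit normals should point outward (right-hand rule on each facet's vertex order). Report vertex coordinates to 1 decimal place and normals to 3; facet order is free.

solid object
 facet normal 0.275 -0.301 -0.913
  outer loop
   vertex 0.7 0.2 0.7
   vertex 2.1 3.3 0.1
   vertex 3.8 0.3 1.6
  endloop
 endfacet
 facet normal 0.368 -0.531 0.763
  outer loop
   vertex 2.7 0.4 2.2
   vertex 3.8 0.3 1.6
   vertex 3.6 1.6 2.6
  endloop
 endfacet
 facet normal -0.238 -0.869 0.433
  outer loop
   vertex 2.7 0.4 2.2
   vertex 0.5 1.4 3.0
   vertex 0.7 0.2 0.7
  endloop
 endfacet
 facet normal -0.010 -0.989 0.146
  outer loop
   vertex 2.7 0.4 2.2
   vertex 0.7 0.2 0.7
   vertex 3.8 0.3 1.6
  endloop
 endfacet
 facet normal 0.409 0.031 0.912
  outer loop
   vertex 0.8 3.2 3.8
   vertex 3.6 1.6 2.6
   vertex 2.1 3.7 3.2
  endloop
 endfacet
 facet normal -0.403 0.908 -0.117
  outer loop
   vertex 0.8 3.2 3.8
   vertex 2.1 3.7 3.2
   vertex 2.1 3.3 0.1
  endloop
 endfacet
 facet normal -0.944 0.252 -0.214
  outer loop
   vertex 0.8 3.2 3.8
   vertex 0.7 0.2 0.7
   vertex 0.5 1.4 3.0
  endloop
 endfacet
 facet normal -0.889 0.343 -0.303
  outer loop
   vertex 0.8 3.2 3.8
   vertex 2.1 3.3 0.1
   vertex 0.7 0.2 0.7
  endloop
 endfacet
 facet normal 0.351 0.929 -0.120
  outer loop
   vertex 3.1 3.0 0.7
   vertex 2.1 3.3 0.1
   vertex 2.1 3.7 3.2
  endloop
 endfacet
 facet normal 0.824 0.537 0.179
  outer loop
   vertex 3.1 3.0 0.7
   vertex 2.1 3.7 3.2
   vertex 3.6 1.6 2.6
  endloop
 endfacet
 facet normal 0.470 -0.167 -0.867
  outer loop
   vertex 3.1 3.0 0.7
   vertex 3.8 0.3 1.6
   vertex 2.1 3.3 0.1
  endloop
 endfacet
 facet normal 0.971 0.221 -0.093
  outer loop
   vertex 3.1 3.0 0.7
   vertex 3.6 1.6 2.6
   vertex 3.8 0.3 1.6
  endloop
 endfacet
 facet normal 0.192 -0.437 0.879
  outer loop
   vertex 1.3 2.4 3.5
   vertex 2.7 0.4 2.2
   vertex 3.6 1.6 2.6
  endloop
 endfacet
 facet normal 0.312 -0.156 0.937
  outer loop
   vertex 1.3 2.4 3.5
   vertex 3.6 1.6 2.6
   vertex 0.8 3.2 3.8
  endloop
 endfacet
 facet normal 0.086 -0.500 0.862
  outer loop
   vertex 1.3 2.4 3.5
   vertex 0.5 1.4 3.0
   vertex 2.7 0.4 2.2
  endloop
 endfacet
 facet normal -0.080 -0.394 0.916
  outer loop
   vertex 1.3 2.4 3.5
   vertex 0.8 3.2 3.8
   vertex 0.5 1.4 3.0
  endloop
 endfacet
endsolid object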